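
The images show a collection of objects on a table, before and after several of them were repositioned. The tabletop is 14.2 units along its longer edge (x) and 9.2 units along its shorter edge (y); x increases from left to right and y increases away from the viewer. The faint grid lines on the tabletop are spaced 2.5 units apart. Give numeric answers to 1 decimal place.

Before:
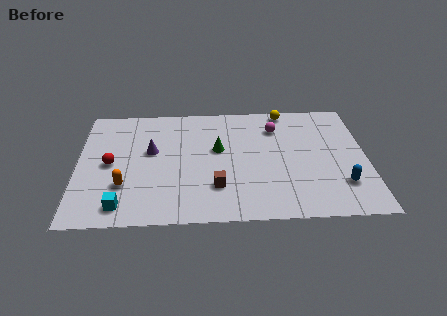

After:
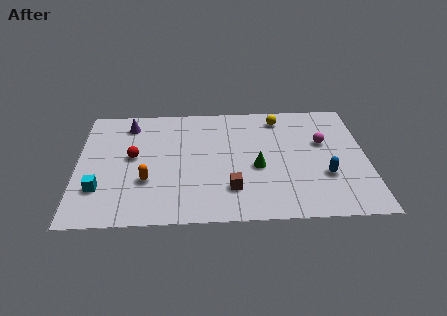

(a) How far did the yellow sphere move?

0.7

The yellow sphere was near (10.3, 8.4) before and (10.0, 7.8) after, so it travelled √(0.3² + 0.6²) ≈ 0.7 units.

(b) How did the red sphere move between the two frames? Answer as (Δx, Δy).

(1.1, 0.5)

The red sphere started near (1.6, 4.5) and ended near (2.7, 5.0).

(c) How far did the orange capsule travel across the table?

1.1

The orange capsule was near (2.3, 2.8) before and (3.4, 3.1) after, so it travelled √(1.1² + 0.3²) ≈ 1.1 units.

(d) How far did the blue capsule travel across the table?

1.1

The blue capsule moved from about (12.9, 2.4) to (12.1, 3.1), a distance of √(0.8² + 0.7²) ≈ 1.1.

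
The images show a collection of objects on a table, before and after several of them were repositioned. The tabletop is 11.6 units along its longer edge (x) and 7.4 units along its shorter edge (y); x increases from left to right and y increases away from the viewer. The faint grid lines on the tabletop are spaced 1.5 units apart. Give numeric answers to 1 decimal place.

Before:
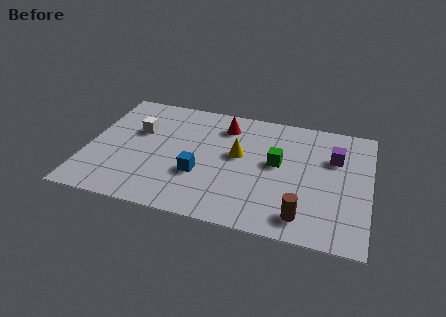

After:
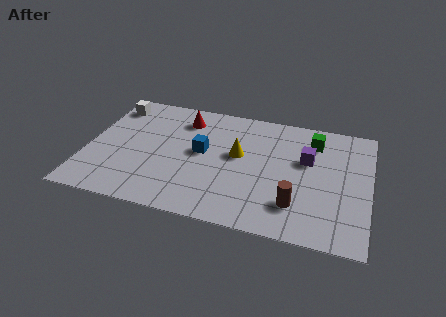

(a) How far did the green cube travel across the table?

2.2

From (7.8, 4.1) to (9.2, 5.8), the green cube covered √(1.4² + 1.7²) ≈ 2.2 units.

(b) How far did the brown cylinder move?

0.7

From (9.0, 1.2) to (8.7, 1.8), the brown cylinder covered √(0.3² + 0.6²) ≈ 0.7 units.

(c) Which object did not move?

the yellow cone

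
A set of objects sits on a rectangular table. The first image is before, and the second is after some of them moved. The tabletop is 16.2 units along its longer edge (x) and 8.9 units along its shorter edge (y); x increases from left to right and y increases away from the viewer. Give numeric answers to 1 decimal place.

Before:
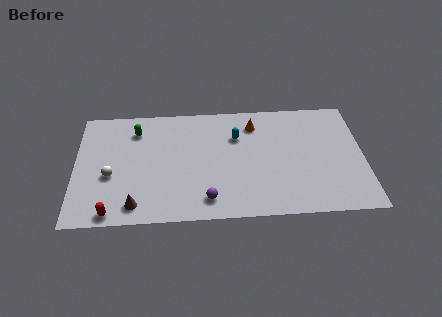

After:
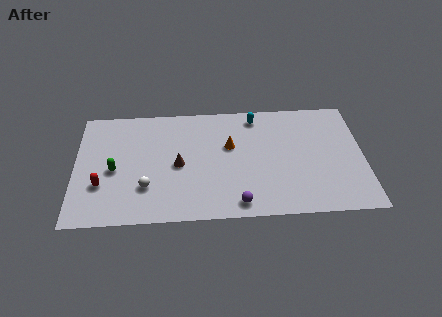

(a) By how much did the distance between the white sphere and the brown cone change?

-0.3

They were about 2.7 units apart before and 2.4 after — 0.3 units closer together.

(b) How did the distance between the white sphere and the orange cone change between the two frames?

-3.3

The distance was about 8.8 in the first image and 5.5 in the second, so they moved 3.3 units closer together.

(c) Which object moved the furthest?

the brown cone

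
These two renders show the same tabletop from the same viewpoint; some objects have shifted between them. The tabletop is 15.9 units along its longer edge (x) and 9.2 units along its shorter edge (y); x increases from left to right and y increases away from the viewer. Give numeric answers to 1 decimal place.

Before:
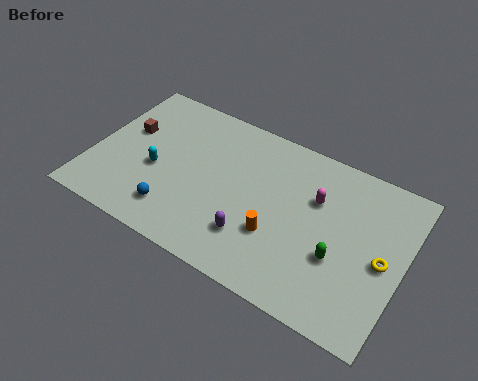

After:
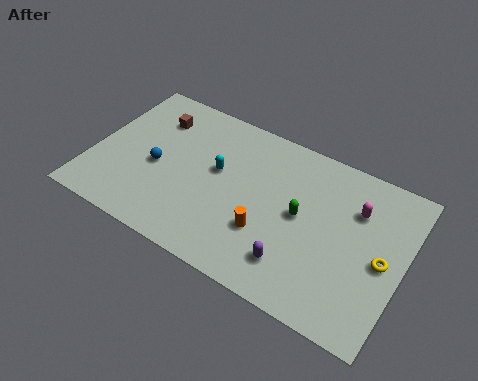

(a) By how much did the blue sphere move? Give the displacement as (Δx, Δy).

(-1.3, 2.2)

The blue sphere started near (4.6, 1.9) and ended near (3.3, 4.1).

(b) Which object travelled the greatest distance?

the cyan capsule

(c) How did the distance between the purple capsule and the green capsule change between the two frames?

-1.5

They were about 4.3 units apart before and 2.8 after — 1.5 units closer together.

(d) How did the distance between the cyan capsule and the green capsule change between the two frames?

-5.1

They were about 9.5 units apart before and 4.4 after — 5.1 units closer together.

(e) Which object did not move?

the yellow torus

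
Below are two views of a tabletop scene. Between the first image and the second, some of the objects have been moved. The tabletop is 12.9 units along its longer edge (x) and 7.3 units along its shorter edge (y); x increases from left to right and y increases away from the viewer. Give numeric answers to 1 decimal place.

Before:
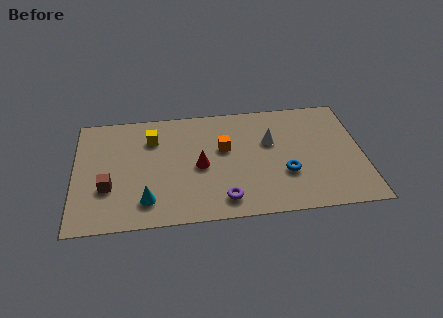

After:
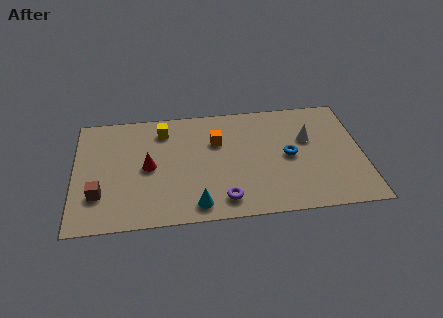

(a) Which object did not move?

the purple torus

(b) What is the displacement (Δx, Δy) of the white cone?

(1.7, 0.0)

The white cone started near (8.8, 4.6) and ended near (10.5, 4.6).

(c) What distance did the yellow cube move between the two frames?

0.7

The yellow cube moved from about (3.5, 5.4) to (4.0, 5.9), a distance of √(0.5² + 0.5²) ≈ 0.7.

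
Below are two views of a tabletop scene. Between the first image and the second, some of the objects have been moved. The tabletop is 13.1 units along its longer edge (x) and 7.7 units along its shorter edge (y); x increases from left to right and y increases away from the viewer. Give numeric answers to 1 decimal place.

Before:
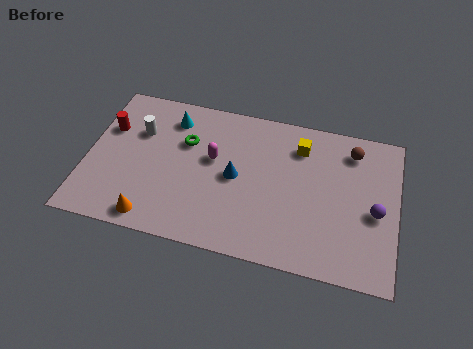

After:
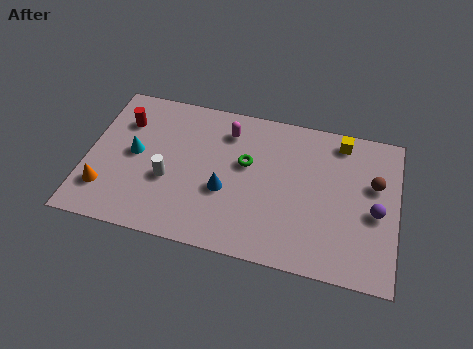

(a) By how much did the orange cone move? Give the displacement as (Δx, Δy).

(-2.1, 1.0)

The orange cone started near (3.0, 0.9) and ended near (0.9, 1.9).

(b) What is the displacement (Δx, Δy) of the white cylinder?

(1.4, -2.2)

The white cylinder was at about (2.1, 5.2) and moved to about (3.5, 3.0).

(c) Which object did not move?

the purple sphere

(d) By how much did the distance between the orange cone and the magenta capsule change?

+2.2

They were about 4.3 units apart before and 6.5 after — 2.2 units further apart.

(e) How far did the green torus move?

2.6

The green torus was near (4.1, 5.1) before and (6.7, 4.6) after, so it travelled √(2.6² + 0.5²) ≈ 2.6 units.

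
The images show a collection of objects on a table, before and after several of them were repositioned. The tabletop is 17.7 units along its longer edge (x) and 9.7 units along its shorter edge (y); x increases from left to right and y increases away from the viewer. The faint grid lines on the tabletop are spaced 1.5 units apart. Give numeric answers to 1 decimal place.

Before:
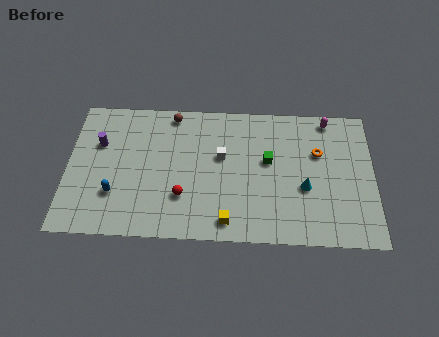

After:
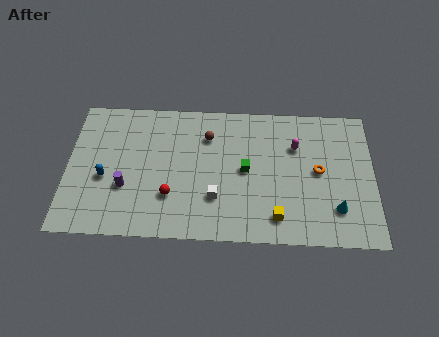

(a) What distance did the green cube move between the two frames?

1.5

From (11.6, 5.6) to (10.3, 4.9), the green cube covered √(1.3² + 0.7²) ≈ 1.5 units.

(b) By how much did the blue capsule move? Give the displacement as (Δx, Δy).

(-0.6, 1.1)

From the two frames, the blue capsule sits at roughly (2.8, 2.9) before and (2.2, 4.0) after.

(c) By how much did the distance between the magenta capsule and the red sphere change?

-2.1

They were about 10.2 units apart before and 8.1 after — 2.1 units closer together.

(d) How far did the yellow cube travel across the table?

2.8

From (9.3, 1.3) to (12.1, 1.7), the yellow cube covered √(2.8² + 0.4²) ≈ 2.8 units.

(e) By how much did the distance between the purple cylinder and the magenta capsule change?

-3.2

The distance was about 13.5 in the first image and 10.3 in the second, so they moved 3.2 units closer together.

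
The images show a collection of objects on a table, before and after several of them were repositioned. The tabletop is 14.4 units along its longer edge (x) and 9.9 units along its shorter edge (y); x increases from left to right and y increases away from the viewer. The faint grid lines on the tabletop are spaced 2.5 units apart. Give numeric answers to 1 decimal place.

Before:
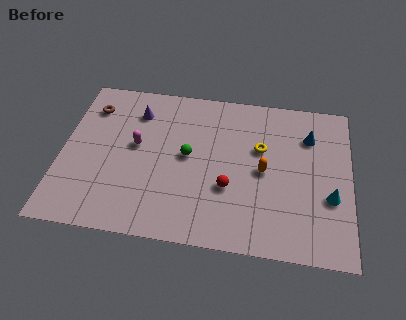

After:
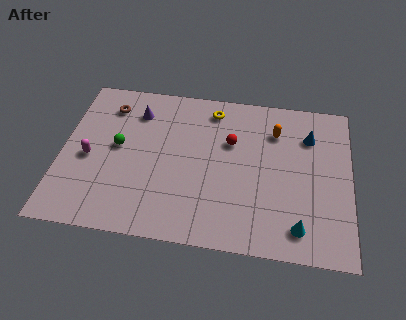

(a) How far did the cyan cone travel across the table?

2.5

From (13.4, 3.6) to (11.9, 1.6), the cyan cone covered √(1.5² + 2.0²) ≈ 2.5 units.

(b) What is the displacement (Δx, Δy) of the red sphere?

(0.0, 2.9)

From the two frames, the red sphere sits at roughly (8.4, 3.5) before and (8.4, 6.4) after.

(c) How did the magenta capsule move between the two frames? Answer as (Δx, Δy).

(-2.3, -1.1)

The magenta capsule was at about (3.7, 5.5) and moved to about (1.4, 4.4).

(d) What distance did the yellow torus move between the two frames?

3.3

The yellow torus was near (9.9, 6.2) before and (7.4, 8.4) after, so it travelled √(2.5² + 2.2²) ≈ 3.3 units.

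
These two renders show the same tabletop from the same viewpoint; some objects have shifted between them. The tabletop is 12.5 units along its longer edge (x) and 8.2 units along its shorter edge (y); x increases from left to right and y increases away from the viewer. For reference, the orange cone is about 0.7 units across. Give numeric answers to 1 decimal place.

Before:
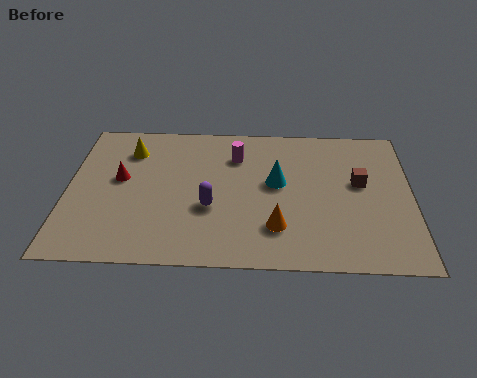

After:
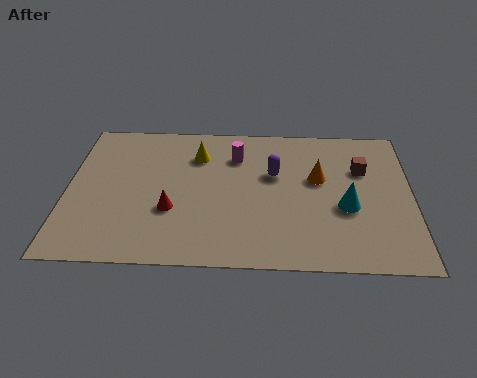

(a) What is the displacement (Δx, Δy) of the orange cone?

(1.5, 2.8)

From the two frames, the orange cone sits at roughly (7.6, 2.1) before and (9.1, 4.9) after.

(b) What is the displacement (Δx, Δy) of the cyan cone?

(2.5, -1.3)

The cyan cone started near (7.6, 4.6) and ended near (10.1, 3.3).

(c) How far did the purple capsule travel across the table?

3.0

The purple capsule moved from about (5.2, 3.1) to (7.5, 5.1), a distance of √(2.3² + 2.0²) ≈ 3.0.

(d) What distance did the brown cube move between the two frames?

0.8

The brown cube moved from about (10.6, 4.7) to (10.7, 5.5), a distance of √(0.1² + 0.8²) ≈ 0.8.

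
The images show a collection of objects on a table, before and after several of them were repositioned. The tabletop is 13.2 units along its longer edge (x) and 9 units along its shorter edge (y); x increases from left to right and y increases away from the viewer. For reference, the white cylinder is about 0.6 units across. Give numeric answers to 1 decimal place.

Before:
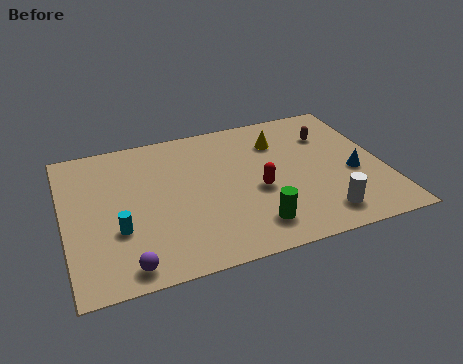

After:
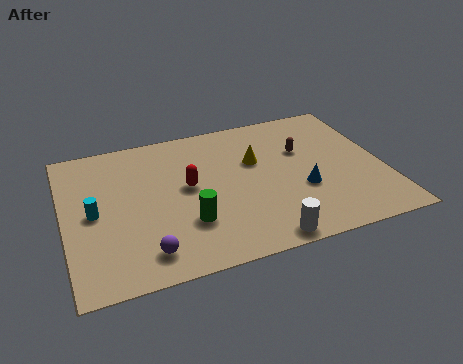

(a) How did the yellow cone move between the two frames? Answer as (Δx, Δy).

(-1.1, -1.0)

The yellow cone started near (9.1, 6.7) and ended near (8.0, 5.7).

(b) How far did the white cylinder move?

2.6

The white cylinder moved from about (10.3, 1.5) to (7.8, 0.8), a distance of √(2.5² + 0.7²) ≈ 2.6.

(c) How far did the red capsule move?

3.0

The red capsule was near (7.9, 3.8) before and (5.1, 4.9) after, so it travelled √(2.8² + 1.1²) ≈ 3.0 units.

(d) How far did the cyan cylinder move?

1.6

The cyan cylinder moved from about (2.1, 3.1) to (1.2, 4.4), a distance of √(0.9² + 1.3²) ≈ 1.6.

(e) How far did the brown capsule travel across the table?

1.4

The brown capsule moved from about (11.2, 6.5) to (10.0, 5.8), a distance of √(1.2² + 0.7²) ≈ 1.4.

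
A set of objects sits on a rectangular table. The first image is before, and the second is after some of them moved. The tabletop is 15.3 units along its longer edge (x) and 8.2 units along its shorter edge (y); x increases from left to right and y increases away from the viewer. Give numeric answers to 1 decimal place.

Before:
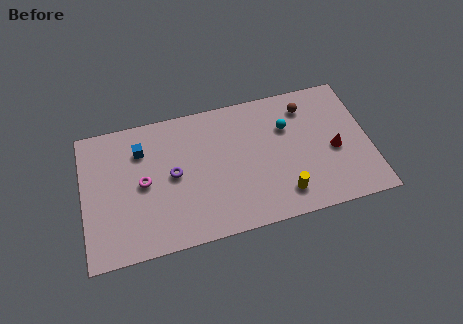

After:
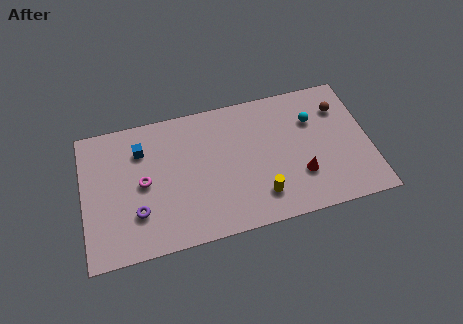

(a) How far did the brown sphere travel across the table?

1.9

From (12.1, 6.6) to (13.9, 6.1), the brown sphere covered √(1.8² + 0.5²) ≈ 1.9 units.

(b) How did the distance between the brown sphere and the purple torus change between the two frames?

+4.0

Before: roughly 7.7 units apart; after: 11.7. That's 4.0 units further apart.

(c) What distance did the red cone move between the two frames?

2.2

The red cone was near (13.4, 3.6) before and (11.5, 2.5) after, so it travelled √(1.9² + 1.1²) ≈ 2.2 units.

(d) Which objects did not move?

the blue cube and the magenta torus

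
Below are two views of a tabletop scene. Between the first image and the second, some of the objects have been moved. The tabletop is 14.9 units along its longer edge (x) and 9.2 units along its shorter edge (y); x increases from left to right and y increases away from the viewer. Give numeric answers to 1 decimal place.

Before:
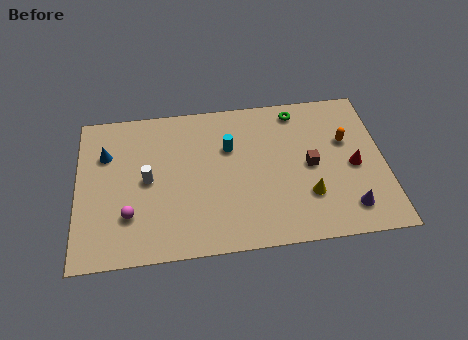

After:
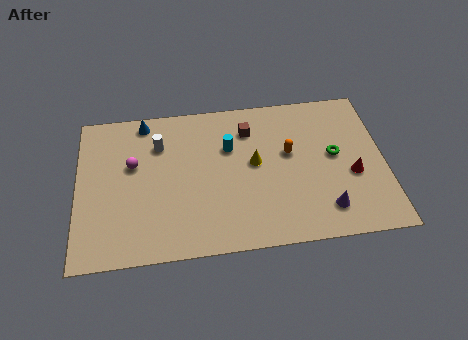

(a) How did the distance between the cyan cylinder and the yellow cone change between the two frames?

-3.4

They were about 5.0 units apart before and 1.6 after — 3.4 units closer together.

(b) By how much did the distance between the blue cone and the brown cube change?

-4.9

The distance was about 10.1 in the first image and 5.2 in the second, so they moved 4.9 units closer together.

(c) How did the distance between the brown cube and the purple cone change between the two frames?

+3.1

They were about 3.3 units apart before and 6.4 after — 3.1 units further apart.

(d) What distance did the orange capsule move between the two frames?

2.8

The orange capsule was near (13.1, 5.8) before and (10.3, 5.4) after, so it travelled √(2.8² + 0.4²) ≈ 2.8 units.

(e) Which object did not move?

the cyan cylinder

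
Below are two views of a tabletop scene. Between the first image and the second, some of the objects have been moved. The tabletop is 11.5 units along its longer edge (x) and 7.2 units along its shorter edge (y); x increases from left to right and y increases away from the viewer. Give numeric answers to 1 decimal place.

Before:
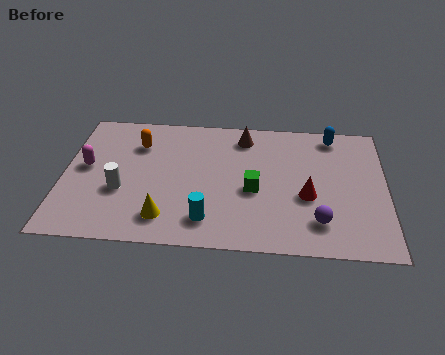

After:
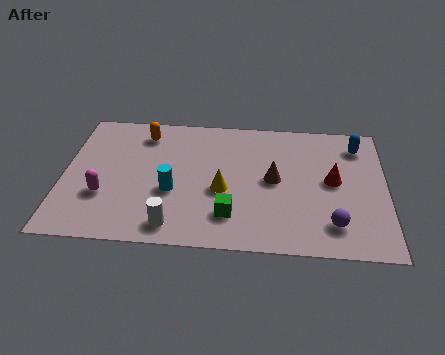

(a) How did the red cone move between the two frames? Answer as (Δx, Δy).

(0.9, 0.9)

From the two frames, the red cone sits at roughly (8.7, 2.9) before and (9.6, 3.8) after.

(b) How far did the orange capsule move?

0.6

From (2.6, 5.3) to (2.8, 5.9), the orange capsule covered √(0.2² + 0.6²) ≈ 0.6 units.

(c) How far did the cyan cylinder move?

1.9

The cyan cylinder moved from about (5.2, 1.4) to (3.9, 2.8), a distance of √(1.3² + 1.4²) ≈ 1.9.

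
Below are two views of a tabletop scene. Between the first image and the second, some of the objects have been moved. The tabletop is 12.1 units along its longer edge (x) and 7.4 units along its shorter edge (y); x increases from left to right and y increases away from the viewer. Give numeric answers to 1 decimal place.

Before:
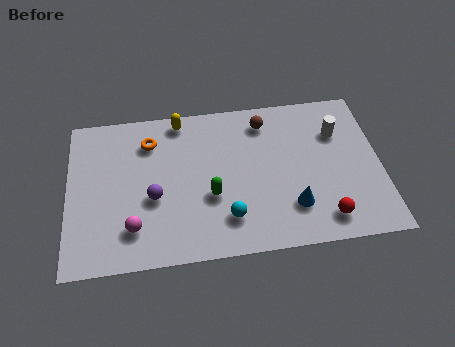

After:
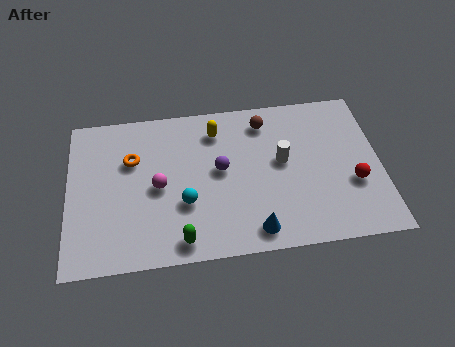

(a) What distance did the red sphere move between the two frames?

1.9

The red sphere was near (9.8, 1.2) before and (11.0, 2.7) after, so it travelled √(1.2² + 1.5²) ≈ 1.9 units.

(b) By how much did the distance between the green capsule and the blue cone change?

-0.4

Before: roughly 3.2 units apart; after: 2.8. That's 0.4 units closer together.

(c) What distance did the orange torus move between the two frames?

1.1

From (3.2, 5.7) to (2.5, 4.9), the orange torus covered √(0.7² + 0.8²) ≈ 1.1 units.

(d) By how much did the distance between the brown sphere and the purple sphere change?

-2.6

They were about 5.4 units apart before and 2.8 after — 2.6 units closer together.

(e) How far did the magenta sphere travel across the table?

2.1

The magenta sphere moved from about (2.5, 1.7) to (3.5, 3.5), a distance of √(1.0² + 1.8²) ≈ 2.1.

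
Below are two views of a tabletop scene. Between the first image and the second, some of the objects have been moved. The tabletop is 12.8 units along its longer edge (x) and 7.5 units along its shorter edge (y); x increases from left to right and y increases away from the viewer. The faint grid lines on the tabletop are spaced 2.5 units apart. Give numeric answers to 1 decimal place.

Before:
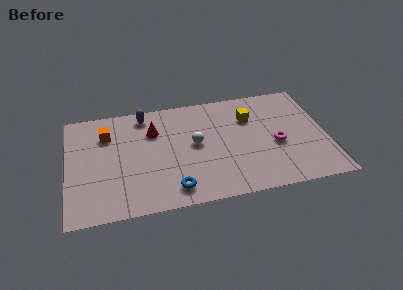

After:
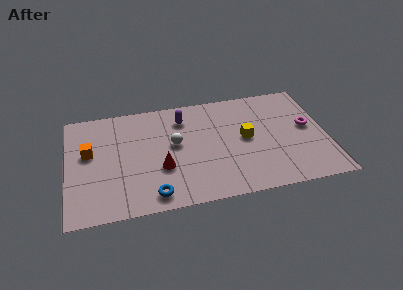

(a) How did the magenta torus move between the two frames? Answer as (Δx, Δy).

(1.6, 0.9)

The magenta torus was at about (10.3, 3.2) and moved to about (11.9, 4.1).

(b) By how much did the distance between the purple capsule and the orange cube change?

+2.8

The distance was about 2.1 in the first image and 4.9 in the second, so they moved 2.8 units further apart.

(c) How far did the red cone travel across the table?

2.6

The red cone moved from about (4.3, 5.3) to (4.6, 2.7), a distance of √(0.3² + 2.6²) ≈ 2.6.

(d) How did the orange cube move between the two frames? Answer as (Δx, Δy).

(-0.9, -1.1)

The orange cube was at about (2.0, 5.5) and moved to about (1.1, 4.4).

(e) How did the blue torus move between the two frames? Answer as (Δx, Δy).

(-1.0, -0.2)

The blue torus started near (5.1, 1.2) and ended near (4.1, 1.0).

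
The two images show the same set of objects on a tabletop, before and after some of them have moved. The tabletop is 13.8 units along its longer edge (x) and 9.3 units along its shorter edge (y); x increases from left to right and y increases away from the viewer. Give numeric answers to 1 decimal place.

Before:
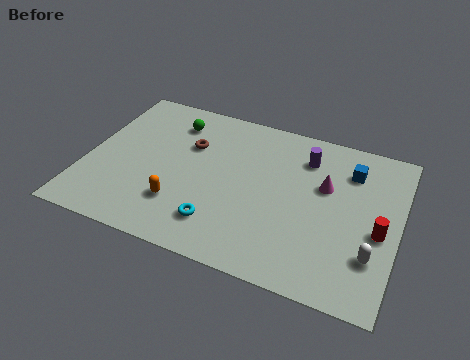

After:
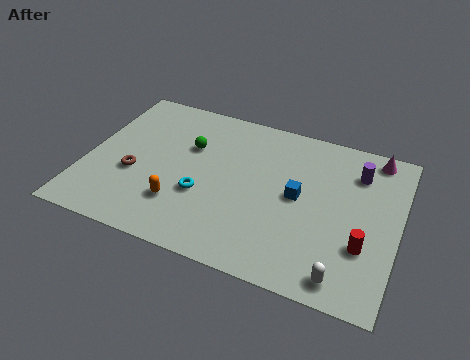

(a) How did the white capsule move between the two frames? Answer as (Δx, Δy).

(-1.1, -1.5)

The white capsule started near (12.8, 2.6) and ended near (11.7, 1.1).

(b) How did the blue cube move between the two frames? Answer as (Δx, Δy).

(-2.1, -2.3)

The blue cube started near (11.5, 7.1) and ended near (9.4, 4.8).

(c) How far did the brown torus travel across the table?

3.4

The brown torus was near (4.4, 6.2) before and (2.2, 3.6) after, so it travelled √(2.2² + 2.6²) ≈ 3.4 units.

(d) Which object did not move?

the orange capsule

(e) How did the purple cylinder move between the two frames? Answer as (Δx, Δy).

(2.3, -0.1)

The purple cylinder was at about (9.5, 7.2) and moved to about (11.8, 7.1).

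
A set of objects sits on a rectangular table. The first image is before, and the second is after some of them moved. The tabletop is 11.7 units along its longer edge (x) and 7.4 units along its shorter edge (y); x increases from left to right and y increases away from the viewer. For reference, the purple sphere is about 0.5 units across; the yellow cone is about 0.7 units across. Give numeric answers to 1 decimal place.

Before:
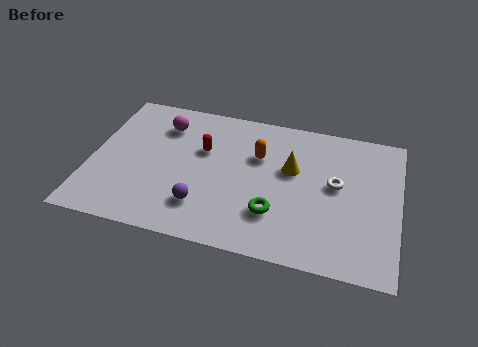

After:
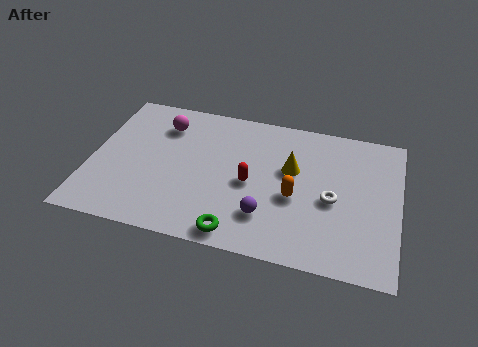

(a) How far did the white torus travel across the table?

0.8

From (9.3, 4.1) to (9.2, 3.3), the white torus covered √(0.1² + 0.8²) ≈ 0.8 units.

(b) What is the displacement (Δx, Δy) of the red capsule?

(1.9, -1.3)

The red capsule was at about (4.2, 4.7) and moved to about (6.1, 3.4).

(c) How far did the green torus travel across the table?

1.8

From (7.1, 2.1) to (5.8, 0.8), the green torus covered √(1.3² + 1.3²) ≈ 1.8 units.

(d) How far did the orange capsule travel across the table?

2.3

From (6.3, 4.9) to (7.8, 3.1), the orange capsule covered √(1.5² + 1.8²) ≈ 2.3 units.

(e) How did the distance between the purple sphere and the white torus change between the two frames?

-2.6

They were about 5.4 units apart before and 2.8 after — 2.6 units closer together.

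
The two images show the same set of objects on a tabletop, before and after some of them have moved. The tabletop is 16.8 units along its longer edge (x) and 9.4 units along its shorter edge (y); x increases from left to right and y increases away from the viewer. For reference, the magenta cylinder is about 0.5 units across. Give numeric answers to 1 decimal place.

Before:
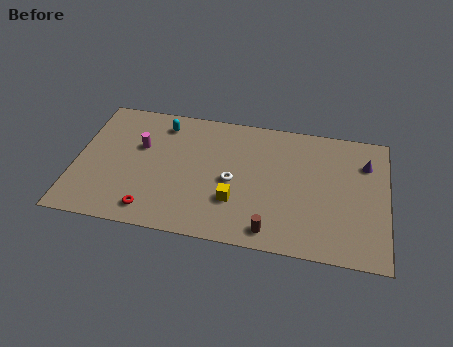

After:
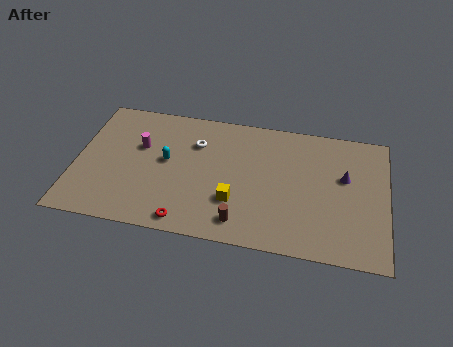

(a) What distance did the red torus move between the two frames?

1.9

The red torus was near (4.3, 1.4) before and (6.2, 1.0) after, so it travelled √(1.9² + 0.4²) ≈ 1.9 units.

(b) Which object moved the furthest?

the white torus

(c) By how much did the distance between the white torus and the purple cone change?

+0.6

The distance was about 7.6 in the first image and 8.2 in the second, so they moved 0.6 units further apart.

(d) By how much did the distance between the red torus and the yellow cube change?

-1.5

They were about 4.6 units apart before and 3.1 after — 1.5 units closer together.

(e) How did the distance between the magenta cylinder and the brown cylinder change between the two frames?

-1.5

Before: roughly 8.7 units apart; after: 7.2. That's 1.5 units closer together.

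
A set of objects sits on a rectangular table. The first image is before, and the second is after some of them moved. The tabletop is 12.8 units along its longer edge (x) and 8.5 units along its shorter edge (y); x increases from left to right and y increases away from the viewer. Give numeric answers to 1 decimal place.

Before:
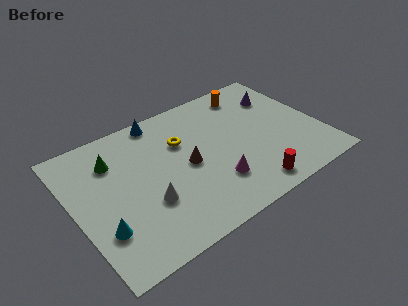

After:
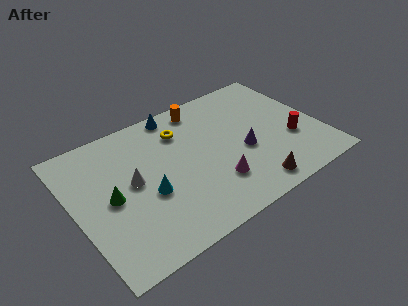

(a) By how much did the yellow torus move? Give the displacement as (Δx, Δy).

(0.1, 0.7)

The yellow torus started near (5.8, 5.7) and ended near (5.9, 6.4).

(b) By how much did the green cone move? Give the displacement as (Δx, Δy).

(-0.5, -2.2)

The green cone was at about (2.3, 6.3) and moved to about (1.8, 4.1).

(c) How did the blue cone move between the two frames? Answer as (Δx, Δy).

(0.9, 0.0)

The blue cone was at about (5.0, 7.7) and moved to about (5.9, 7.7).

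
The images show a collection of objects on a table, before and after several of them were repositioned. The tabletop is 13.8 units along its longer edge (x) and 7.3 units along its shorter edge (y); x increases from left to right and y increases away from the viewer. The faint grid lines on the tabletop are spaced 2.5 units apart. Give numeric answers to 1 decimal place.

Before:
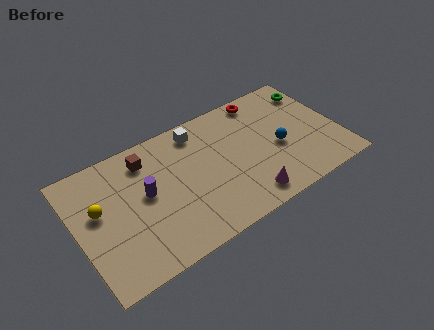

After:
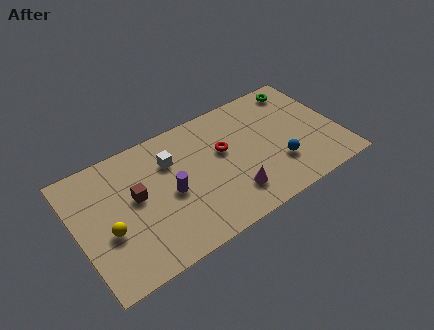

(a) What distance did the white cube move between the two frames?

1.9

The white cube moved from about (6.7, 6.2) to (5.1, 5.2), a distance of √(1.6² + 1.0²) ≈ 1.9.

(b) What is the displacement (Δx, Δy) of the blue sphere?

(-0.2, -1.0)

The blue sphere started near (10.6, 3.2) and ended near (10.4, 2.2).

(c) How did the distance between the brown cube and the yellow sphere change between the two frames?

-1.1

They were about 3.1 units apart before and 2.0 after — 1.1 units closer together.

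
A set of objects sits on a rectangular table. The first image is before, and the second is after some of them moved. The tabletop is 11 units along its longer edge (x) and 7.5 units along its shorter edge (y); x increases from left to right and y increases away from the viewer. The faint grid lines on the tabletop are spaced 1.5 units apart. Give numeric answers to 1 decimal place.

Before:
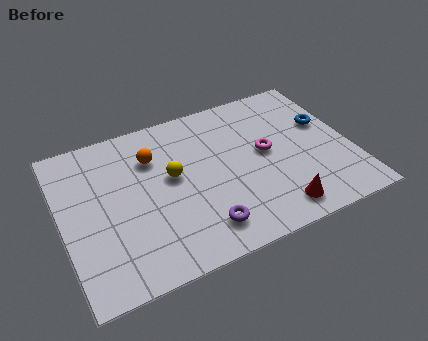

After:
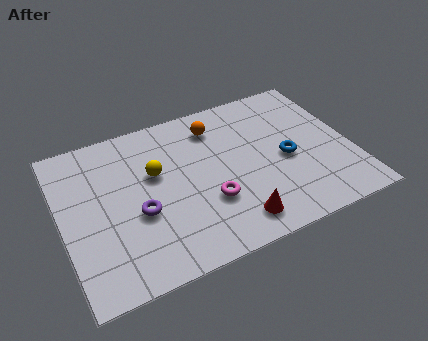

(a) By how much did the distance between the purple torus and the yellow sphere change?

-1.1

Before: roughly 2.9 units apart; after: 1.8. That's 1.1 units closer together.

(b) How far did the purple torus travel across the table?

2.7

The purple torus was near (5.0, 1.4) before and (2.8, 3.0) after, so it travelled √(2.2² + 1.6²) ≈ 2.7 units.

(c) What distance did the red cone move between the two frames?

1.6

From (7.8, 1.1) to (6.2, 1.2), the red cone covered √(1.6² + 0.1²) ≈ 1.6 units.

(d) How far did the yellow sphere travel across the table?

0.7

The yellow sphere moved from about (4.2, 4.2) to (3.6, 4.6), a distance of √(0.6² + 0.4²) ≈ 0.7.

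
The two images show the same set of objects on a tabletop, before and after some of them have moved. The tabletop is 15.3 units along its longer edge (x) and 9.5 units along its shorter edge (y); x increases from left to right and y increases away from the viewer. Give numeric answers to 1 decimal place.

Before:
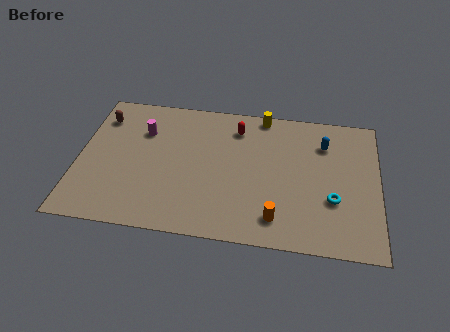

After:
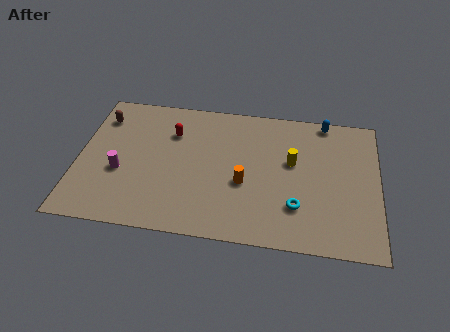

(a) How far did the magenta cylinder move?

3.2

From (3.2, 6.7) to (2.2, 3.7), the magenta cylinder covered √(1.0² + 3.0²) ≈ 3.2 units.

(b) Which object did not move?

the brown capsule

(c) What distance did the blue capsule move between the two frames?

1.6

The blue capsule was near (12.5, 7.1) before and (12.5, 8.7) after, so it travelled √(0.0² + 1.6²) ≈ 1.6 units.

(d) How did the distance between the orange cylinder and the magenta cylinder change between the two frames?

-2.3

Before: roughly 8.6 units apart; after: 6.3. That's 2.3 units closer together.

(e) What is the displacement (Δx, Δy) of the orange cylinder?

(-1.7, 2.1)

The orange cylinder started near (10.2, 1.7) and ended near (8.5, 3.8).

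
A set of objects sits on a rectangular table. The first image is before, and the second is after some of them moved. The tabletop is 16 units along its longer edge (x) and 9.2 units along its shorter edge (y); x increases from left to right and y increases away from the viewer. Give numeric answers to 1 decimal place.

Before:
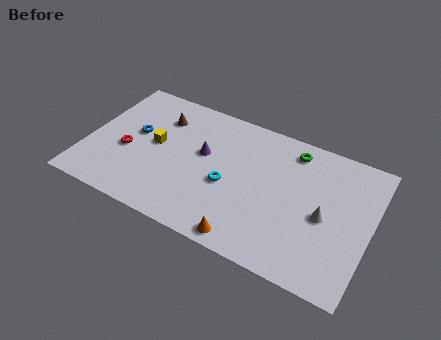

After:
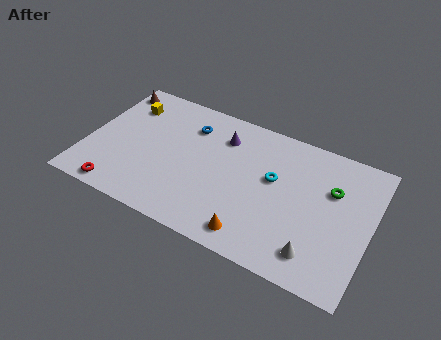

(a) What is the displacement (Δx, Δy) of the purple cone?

(0.9, 1.6)

The purple cone started near (6.5, 5.4) and ended near (7.4, 7.0).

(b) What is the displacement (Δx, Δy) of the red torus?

(0.0, -2.9)

The red torus started near (2.3, 3.8) and ended near (2.3, 0.9).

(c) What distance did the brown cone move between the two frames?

3.2

The brown cone moved from about (3.8, 6.9) to (0.8, 7.9), a distance of √(3.0² + 1.0²) ≈ 3.2.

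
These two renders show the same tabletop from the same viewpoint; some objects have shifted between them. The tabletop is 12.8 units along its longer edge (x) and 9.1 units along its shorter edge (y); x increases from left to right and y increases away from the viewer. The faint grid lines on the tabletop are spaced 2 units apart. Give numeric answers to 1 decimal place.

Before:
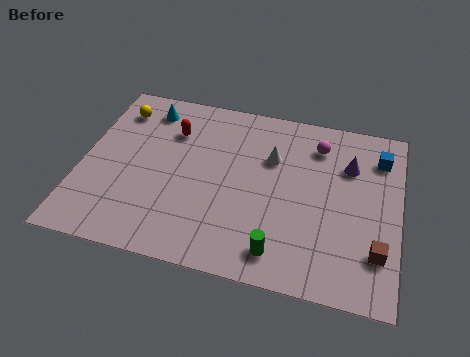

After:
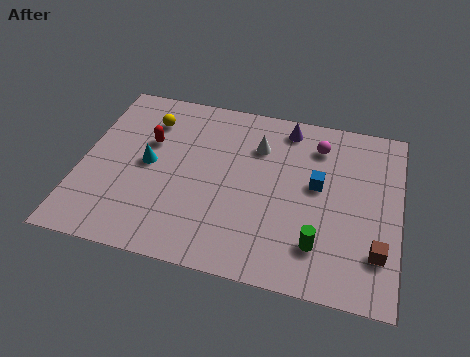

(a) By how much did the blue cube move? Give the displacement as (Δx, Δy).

(-2.4, -2.0)

The blue cube was at about (11.9, 7.1) and moved to about (9.5, 5.1).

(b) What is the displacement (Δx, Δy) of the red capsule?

(-0.9, -0.8)

The red capsule was at about (3.5, 6.6) and moved to about (2.6, 5.8).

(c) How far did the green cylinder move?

1.7

The green cylinder was near (8.2, 1.4) before and (9.7, 2.1) after, so it travelled √(1.5² + 0.7²) ≈ 1.7 units.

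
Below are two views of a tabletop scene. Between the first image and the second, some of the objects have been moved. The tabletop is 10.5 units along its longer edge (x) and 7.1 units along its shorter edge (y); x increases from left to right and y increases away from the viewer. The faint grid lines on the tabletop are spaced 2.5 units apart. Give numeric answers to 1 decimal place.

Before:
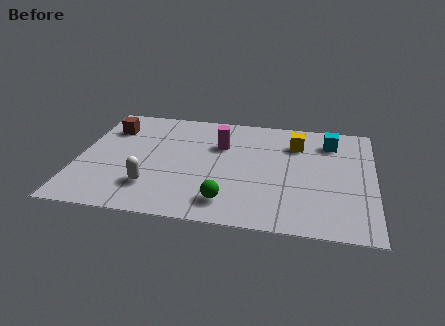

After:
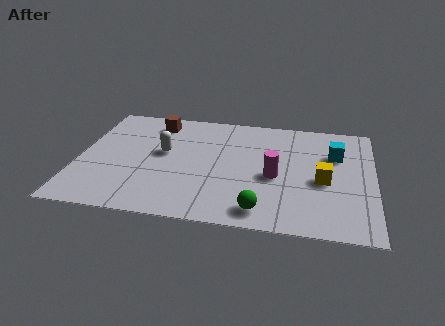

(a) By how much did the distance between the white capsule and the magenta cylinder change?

+0.3

The distance was about 3.8 in the first image and 4.1 in the second, so they moved 0.3 units further apart.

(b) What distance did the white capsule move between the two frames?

2.2

From (2.7, 1.8) to (3.0, 4.0), the white capsule covered √(0.3² + 2.2²) ≈ 2.2 units.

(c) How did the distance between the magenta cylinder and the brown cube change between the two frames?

+1.2

The distance was about 4.0 in the first image and 5.2 in the second, so they moved 1.2 units further apart.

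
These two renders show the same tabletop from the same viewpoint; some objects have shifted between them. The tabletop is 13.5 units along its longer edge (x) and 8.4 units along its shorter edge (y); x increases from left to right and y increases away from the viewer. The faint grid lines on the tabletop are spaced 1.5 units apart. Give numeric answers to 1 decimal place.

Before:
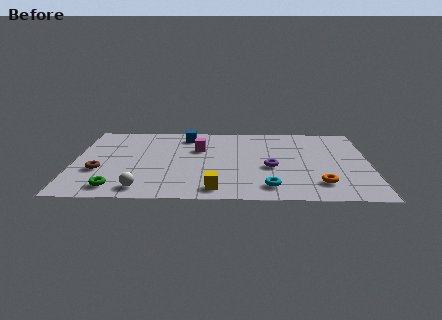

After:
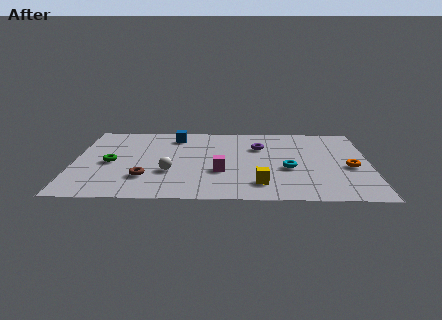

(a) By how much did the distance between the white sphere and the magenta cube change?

-2.8

They were about 5.1 units apart before and 2.3 after — 2.8 units closer together.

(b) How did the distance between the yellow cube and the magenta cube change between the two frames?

-2.3

Before: roughly 4.5 units apart; after: 2.2. That's 2.3 units closer together.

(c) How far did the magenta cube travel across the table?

2.7

From (5.7, 5.5) to (6.7, 3.0), the magenta cube covered √(1.0² + 2.5²) ≈ 2.7 units.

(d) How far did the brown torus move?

2.2

The brown torus was near (1.2, 3.0) before and (3.3, 2.3) after, so it travelled √(2.1² + 0.7²) ≈ 2.2 units.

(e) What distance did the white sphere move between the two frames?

2.2

The white sphere was near (3.2, 1.1) before and (4.4, 2.9) after, so it travelled √(1.2² + 1.8²) ≈ 2.2 units.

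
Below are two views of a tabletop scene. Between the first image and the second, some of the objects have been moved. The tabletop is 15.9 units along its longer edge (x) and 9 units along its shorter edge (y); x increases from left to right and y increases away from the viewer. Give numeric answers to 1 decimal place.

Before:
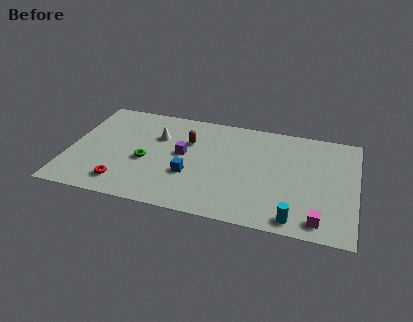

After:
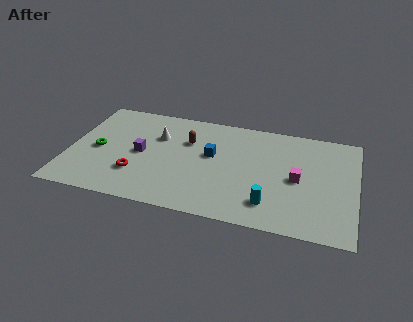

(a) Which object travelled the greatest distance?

the magenta cube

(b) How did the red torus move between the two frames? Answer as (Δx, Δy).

(0.7, 1.0)

The red torus started near (3.2, 1.6) and ended near (3.9, 2.6).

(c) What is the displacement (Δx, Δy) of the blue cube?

(1.1, 2.0)

From the two frames, the blue cube sits at roughly (6.8, 3.2) before and (7.9, 5.2) after.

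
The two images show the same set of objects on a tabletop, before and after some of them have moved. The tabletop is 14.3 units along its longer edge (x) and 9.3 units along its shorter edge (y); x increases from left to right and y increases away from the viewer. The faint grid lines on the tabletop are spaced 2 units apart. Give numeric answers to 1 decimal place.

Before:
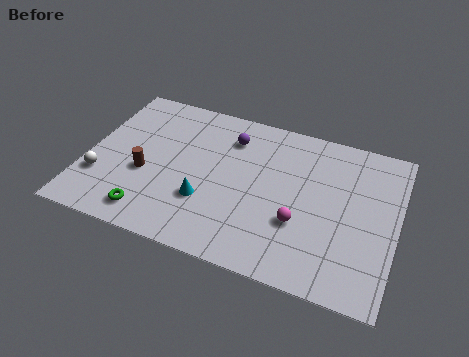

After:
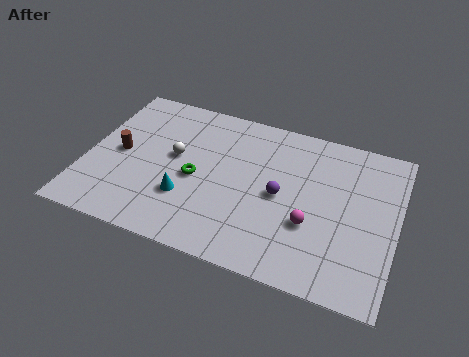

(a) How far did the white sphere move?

4.0

The white sphere was near (0.8, 2.8) before and (4.0, 5.2) after, so it travelled √(3.2² + 2.4²) ≈ 4.0 units.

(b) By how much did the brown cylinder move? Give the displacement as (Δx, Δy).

(-1.3, 0.9)

The brown cylinder was at about (2.8, 3.7) and moved to about (1.5, 4.6).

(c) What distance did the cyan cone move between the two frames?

0.9

The cyan cone moved from about (5.7, 3.0) to (4.8, 2.9), a distance of √(0.9² + 0.1²) ≈ 0.9.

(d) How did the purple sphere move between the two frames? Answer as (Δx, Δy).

(2.6, -2.7)

The purple sphere was at about (6.4, 7.2) and moved to about (9.0, 4.5).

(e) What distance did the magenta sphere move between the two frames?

0.5

The magenta sphere was near (10.0, 3.2) before and (10.5, 3.3) after, so it travelled √(0.5² + 0.1²) ≈ 0.5 units.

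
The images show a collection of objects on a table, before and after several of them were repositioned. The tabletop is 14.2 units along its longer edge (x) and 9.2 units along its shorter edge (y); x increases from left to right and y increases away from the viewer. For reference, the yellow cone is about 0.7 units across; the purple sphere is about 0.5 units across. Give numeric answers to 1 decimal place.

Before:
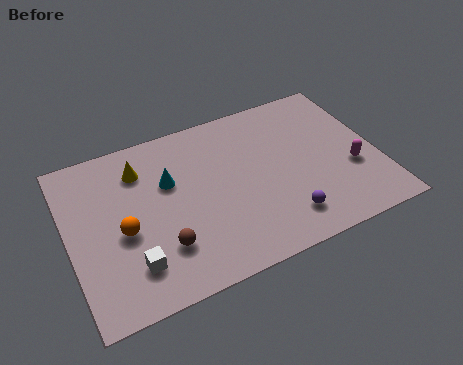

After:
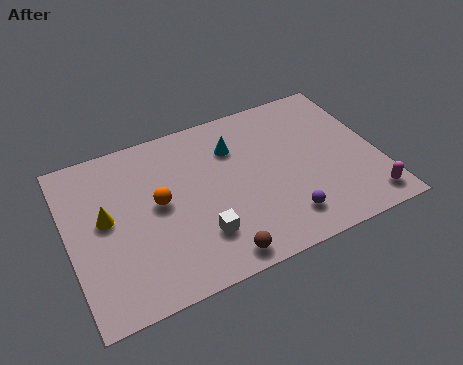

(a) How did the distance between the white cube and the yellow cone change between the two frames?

-0.3

The distance was about 5.1 in the first image and 4.8 in the second, so they moved 0.3 units closer together.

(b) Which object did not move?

the purple sphere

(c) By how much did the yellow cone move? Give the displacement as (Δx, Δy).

(-1.8, -2.1)

From the two frames, the yellow cone sits at roughly (3.5, 7.1) before and (1.7, 5.0) after.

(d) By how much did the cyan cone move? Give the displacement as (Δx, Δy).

(3.1, 0.8)

The cyan cone started near (4.7, 5.9) and ended near (7.8, 6.7).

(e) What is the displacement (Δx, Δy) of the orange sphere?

(1.7, 0.9)

The orange sphere started near (2.4, 4.0) and ended near (4.1, 4.9).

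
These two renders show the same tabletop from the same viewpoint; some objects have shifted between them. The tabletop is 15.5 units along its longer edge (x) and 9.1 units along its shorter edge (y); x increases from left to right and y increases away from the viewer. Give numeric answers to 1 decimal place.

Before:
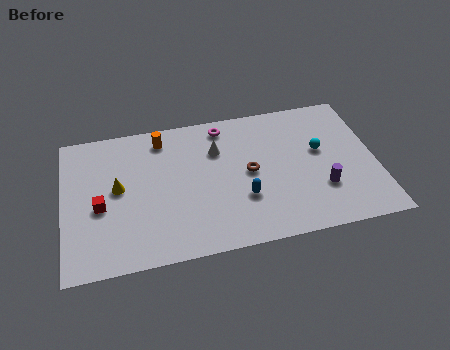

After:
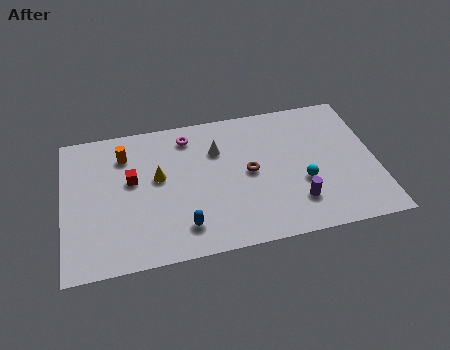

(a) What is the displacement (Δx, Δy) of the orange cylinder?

(-1.9, -0.7)

From the two frames, the orange cylinder sits at roughly (5.0, 7.7) before and (3.1, 7.0) after.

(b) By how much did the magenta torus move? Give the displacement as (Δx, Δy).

(-1.8, -0.3)

The magenta torus started near (8.1, 7.9) and ended near (6.3, 7.6).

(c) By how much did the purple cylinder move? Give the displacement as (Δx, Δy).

(-1.3, -0.6)

From the two frames, the purple cylinder sits at roughly (12.7, 2.8) before and (11.4, 2.2) after.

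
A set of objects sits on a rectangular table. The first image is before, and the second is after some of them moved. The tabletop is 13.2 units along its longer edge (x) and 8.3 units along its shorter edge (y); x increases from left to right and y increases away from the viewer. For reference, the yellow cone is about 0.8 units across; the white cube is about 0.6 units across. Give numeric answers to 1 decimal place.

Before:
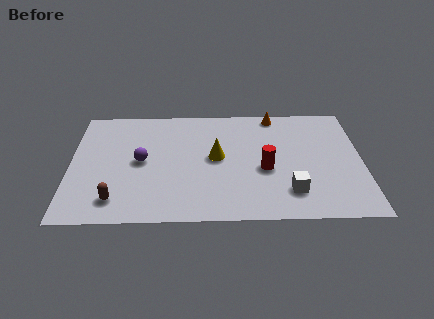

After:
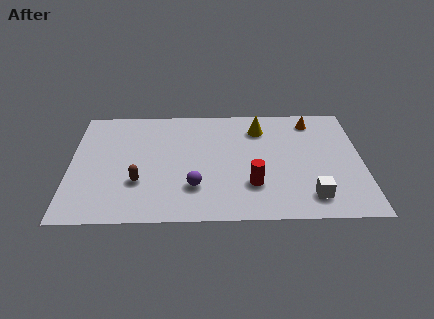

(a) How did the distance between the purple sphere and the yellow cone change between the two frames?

+1.8

Before: roughly 3.4 units apart; after: 5.2. That's 1.8 units further apart.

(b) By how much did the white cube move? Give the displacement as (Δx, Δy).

(0.9, -0.4)

From the two frames, the white cube sits at roughly (9.9, 1.9) before and (10.8, 1.5) after.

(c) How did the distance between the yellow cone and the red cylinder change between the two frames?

+1.7

They were about 2.4 units apart before and 4.1 after — 1.7 units further apart.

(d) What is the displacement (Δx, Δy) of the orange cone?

(1.7, -0.5)

The orange cone started near (9.3, 7.5) and ended near (11.0, 7.0).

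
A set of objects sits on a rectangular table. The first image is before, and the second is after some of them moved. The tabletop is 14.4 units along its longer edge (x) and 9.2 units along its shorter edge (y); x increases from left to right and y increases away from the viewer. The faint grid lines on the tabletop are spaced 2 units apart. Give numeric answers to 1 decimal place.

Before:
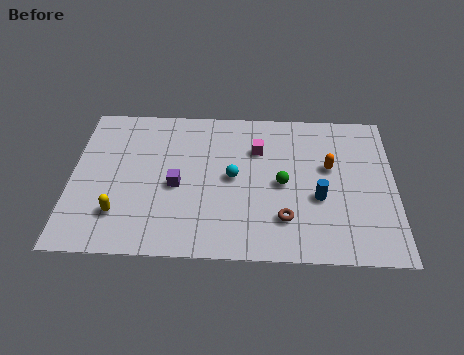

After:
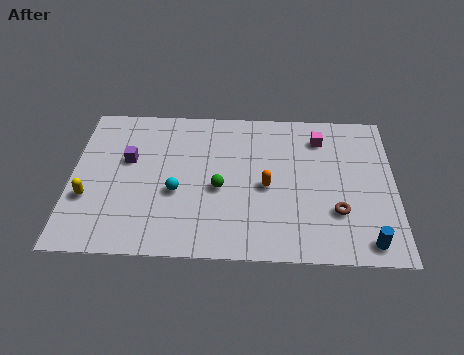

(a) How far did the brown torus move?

2.4

The brown torus was near (9.5, 2.3) before and (11.8, 2.8) after, so it travelled √(2.3² + 0.5²) ≈ 2.4 units.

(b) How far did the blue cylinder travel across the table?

3.3

The blue cylinder was near (11.0, 3.6) before and (13.1, 1.1) after, so it travelled √(2.1² + 2.5²) ≈ 3.3 units.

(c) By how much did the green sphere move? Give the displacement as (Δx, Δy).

(-2.8, -0.4)

The green sphere was at about (9.4, 4.4) and moved to about (6.6, 4.0).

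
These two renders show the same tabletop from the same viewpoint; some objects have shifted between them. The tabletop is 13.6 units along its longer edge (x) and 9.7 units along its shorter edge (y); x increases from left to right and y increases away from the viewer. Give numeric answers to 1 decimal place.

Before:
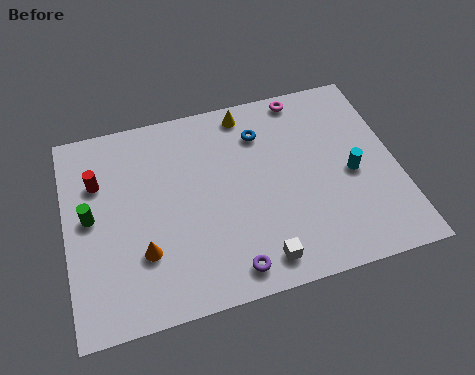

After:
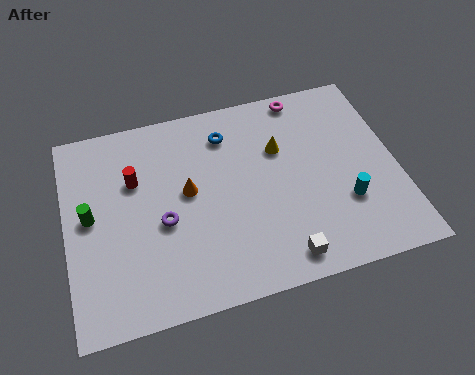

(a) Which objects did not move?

the green cylinder and the magenta torus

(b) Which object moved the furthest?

the purple torus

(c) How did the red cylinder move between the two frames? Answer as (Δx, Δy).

(1.5, -0.3)

The red cylinder started near (1.4, 6.7) and ended near (2.9, 6.4).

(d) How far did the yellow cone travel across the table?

2.5

The yellow cone moved from about (7.7, 8.6) to (8.9, 6.4), a distance of √(1.2² + 2.2²) ≈ 2.5.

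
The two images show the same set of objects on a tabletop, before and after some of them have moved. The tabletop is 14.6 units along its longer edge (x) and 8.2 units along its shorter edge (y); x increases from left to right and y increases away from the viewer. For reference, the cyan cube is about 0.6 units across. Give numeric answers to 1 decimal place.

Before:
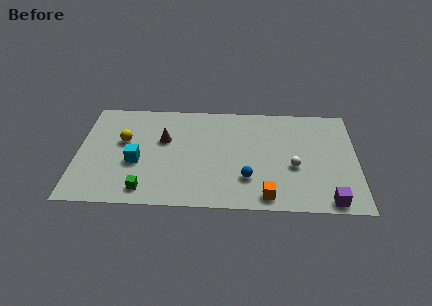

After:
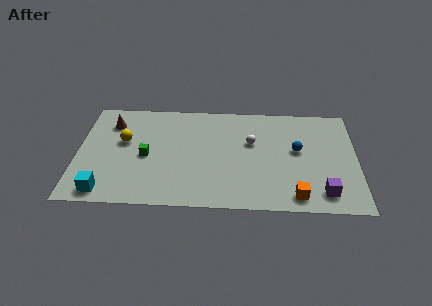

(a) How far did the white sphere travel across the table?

2.8

The white sphere moved from about (11.3, 3.3) to (9.1, 5.1), a distance of √(2.2² + 1.8²) ≈ 2.8.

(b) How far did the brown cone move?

3.0

From (4.5, 5.1) to (1.7, 6.3), the brown cone covered √(2.8² + 1.2²) ≈ 3.0 units.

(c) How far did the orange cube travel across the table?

1.5

The orange cube moved from about (9.9, 1.0) to (11.4, 1.1), a distance of √(1.5² + 0.1²) ≈ 1.5.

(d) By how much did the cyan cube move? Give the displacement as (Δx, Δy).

(-1.6, -2.3)

The cyan cube was at about (3.1, 3.3) and moved to about (1.5, 1.0).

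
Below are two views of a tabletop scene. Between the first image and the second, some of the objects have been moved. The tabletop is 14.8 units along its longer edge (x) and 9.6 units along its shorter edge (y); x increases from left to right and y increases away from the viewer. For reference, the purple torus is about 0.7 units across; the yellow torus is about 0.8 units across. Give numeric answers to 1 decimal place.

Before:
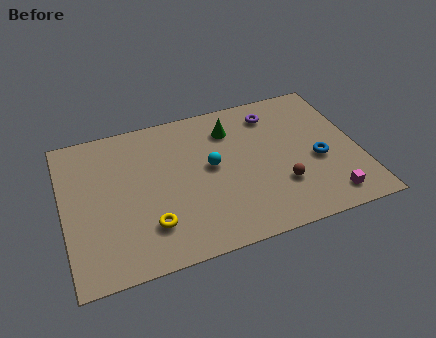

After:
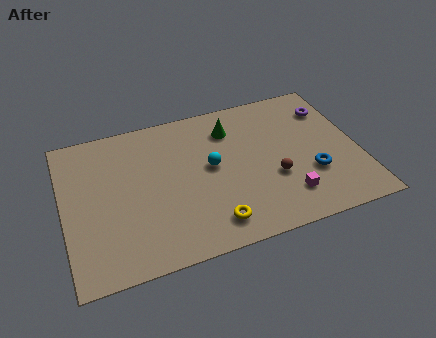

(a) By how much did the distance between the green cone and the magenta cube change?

-1.6

The distance was about 7.4 in the first image and 5.8 in the second, so they moved 1.6 units closer together.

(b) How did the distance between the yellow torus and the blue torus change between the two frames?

-3.3

Before: roughly 8.7 units apart; after: 5.4. That's 3.3 units closer together.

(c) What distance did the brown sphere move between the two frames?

0.7

The brown sphere moved from about (10.7, 2.9) to (10.4, 3.5), a distance of √(0.3² + 0.6²) ≈ 0.7.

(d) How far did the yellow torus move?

3.1

The yellow torus moved from about (4.1, 2.4) to (7.1, 1.6), a distance of √(3.0² + 0.8²) ≈ 3.1.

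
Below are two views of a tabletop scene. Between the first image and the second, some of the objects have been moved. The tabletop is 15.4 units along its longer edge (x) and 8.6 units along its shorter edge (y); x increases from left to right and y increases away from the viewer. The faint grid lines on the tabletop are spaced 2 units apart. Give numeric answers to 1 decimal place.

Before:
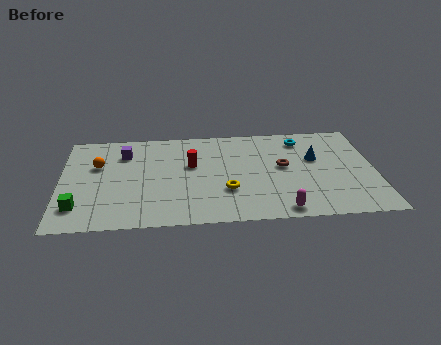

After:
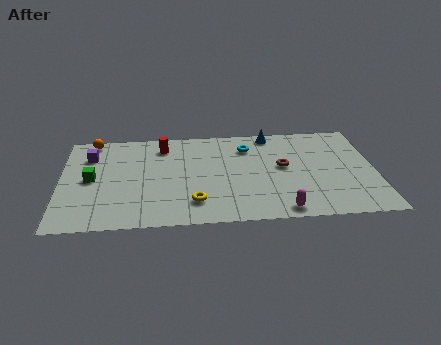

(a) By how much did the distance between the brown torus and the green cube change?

-1.0

They were about 10.4 units apart before and 9.4 after — 1.0 units closer together.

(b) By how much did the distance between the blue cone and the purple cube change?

-0.4

The distance was about 9.5 in the first image and 9.1 in the second, so they moved 0.4 units closer together.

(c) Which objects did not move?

the brown torus and the magenta capsule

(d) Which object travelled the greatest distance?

the blue cone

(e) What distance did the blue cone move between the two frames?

3.2

The blue cone was near (12.5, 5.3) before and (10.4, 7.7) after, so it travelled √(2.1² + 2.4²) ≈ 3.2 units.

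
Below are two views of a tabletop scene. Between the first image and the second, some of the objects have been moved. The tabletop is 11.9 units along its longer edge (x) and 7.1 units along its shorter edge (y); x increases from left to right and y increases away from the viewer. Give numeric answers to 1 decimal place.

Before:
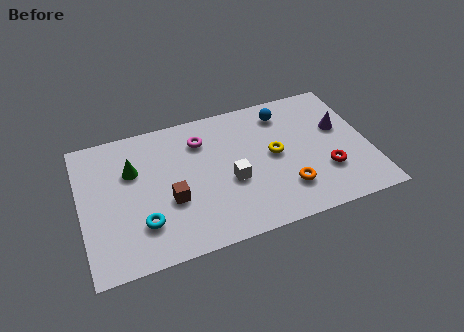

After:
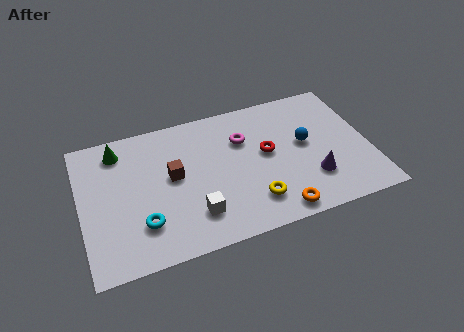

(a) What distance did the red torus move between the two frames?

2.9

From (10.0, 2.2) to (7.7, 3.9), the red torus covered √(2.3² + 1.7²) ≈ 2.9 units.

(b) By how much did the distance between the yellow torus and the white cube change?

+0.3

The distance was about 2.1 in the first image and 2.4 in the second, so they moved 0.3 units further apart.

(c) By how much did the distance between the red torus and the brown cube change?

-2.5

They were about 6.4 units apart before and 3.9 after — 2.5 units closer together.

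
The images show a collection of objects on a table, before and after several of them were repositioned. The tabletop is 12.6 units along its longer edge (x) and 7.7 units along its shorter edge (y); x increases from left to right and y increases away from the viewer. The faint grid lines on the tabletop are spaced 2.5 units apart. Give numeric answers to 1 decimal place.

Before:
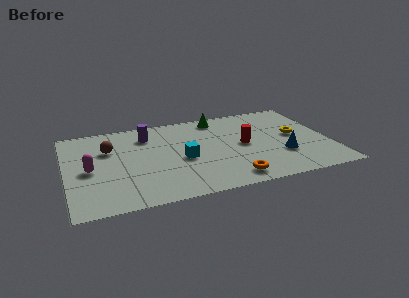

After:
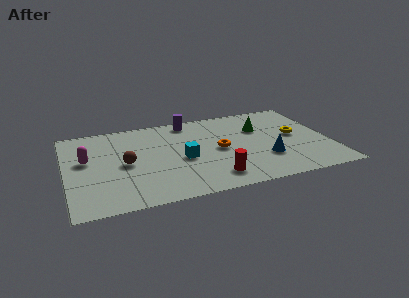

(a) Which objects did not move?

the cyan cube and the yellow torus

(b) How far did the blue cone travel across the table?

0.8

From (10.2, 2.5) to (9.4, 2.4), the blue cone covered √(0.8² + 0.1²) ≈ 0.8 units.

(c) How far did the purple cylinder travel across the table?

2.2

The purple cylinder was near (4.0, 6.0) before and (6.1, 6.8) after, so it travelled √(2.1² + 0.8²) ≈ 2.2 units.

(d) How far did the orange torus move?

2.7

From (7.6, 1.1) to (7.3, 3.8), the orange torus covered √(0.3² + 2.7²) ≈ 2.7 units.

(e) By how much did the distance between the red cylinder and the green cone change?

+1.6

They were about 3.0 units apart before and 4.6 after — 1.6 units further apart.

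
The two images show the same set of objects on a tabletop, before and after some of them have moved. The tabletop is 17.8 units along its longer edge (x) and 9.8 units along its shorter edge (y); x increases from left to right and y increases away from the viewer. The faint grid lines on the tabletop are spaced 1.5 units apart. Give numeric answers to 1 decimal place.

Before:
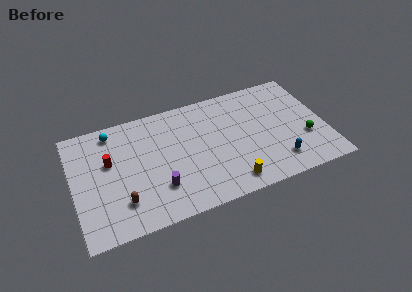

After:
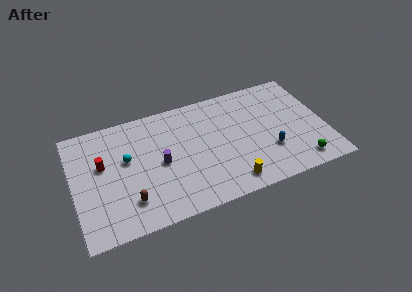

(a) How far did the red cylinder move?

0.5

The red cylinder moved from about (2.6, 6.0) to (2.1, 5.9), a distance of √(0.5² + 0.1²) ≈ 0.5.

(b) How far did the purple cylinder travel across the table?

2.0

The purple cylinder moved from about (5.8, 2.7) to (6.1, 4.7), a distance of √(0.3² + 2.0²) ≈ 2.0.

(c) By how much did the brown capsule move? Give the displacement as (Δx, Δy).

(0.5, -0.1)

The brown capsule started near (3.2, 2.4) and ended near (3.7, 2.3).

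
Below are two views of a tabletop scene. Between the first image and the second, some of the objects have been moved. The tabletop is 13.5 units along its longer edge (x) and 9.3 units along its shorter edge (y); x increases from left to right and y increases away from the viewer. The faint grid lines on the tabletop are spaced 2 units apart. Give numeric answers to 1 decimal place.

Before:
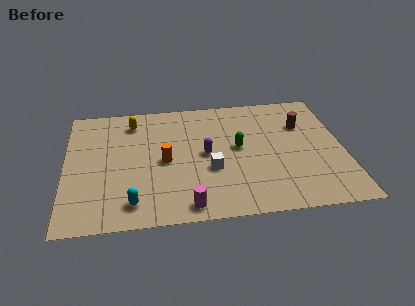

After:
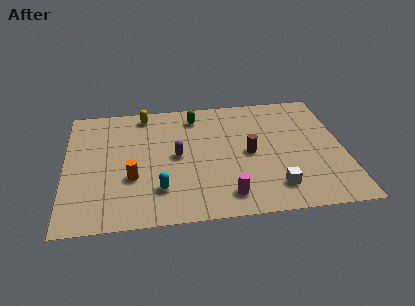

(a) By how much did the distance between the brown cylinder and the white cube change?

-2.5

They were about 5.4 units apart before and 2.9 after — 2.5 units closer together.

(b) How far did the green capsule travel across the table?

3.4

The green capsule was near (8.4, 5.0) before and (6.4, 7.7) after, so it travelled √(2.0² + 2.7²) ≈ 3.4 units.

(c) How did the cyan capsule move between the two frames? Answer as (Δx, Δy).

(1.3, 0.8)

From the two frames, the cyan capsule sits at roughly (3.2, 1.5) before and (4.5, 2.3) after.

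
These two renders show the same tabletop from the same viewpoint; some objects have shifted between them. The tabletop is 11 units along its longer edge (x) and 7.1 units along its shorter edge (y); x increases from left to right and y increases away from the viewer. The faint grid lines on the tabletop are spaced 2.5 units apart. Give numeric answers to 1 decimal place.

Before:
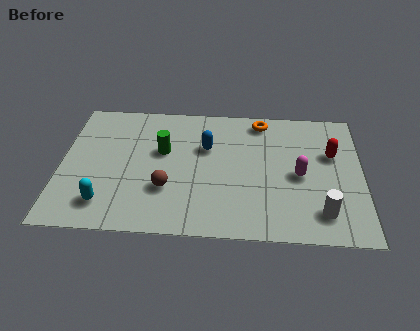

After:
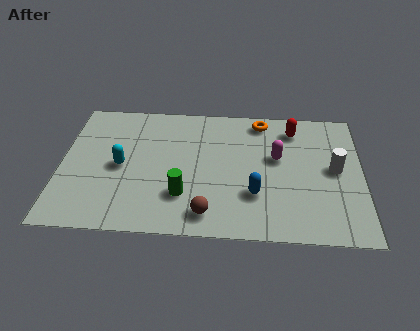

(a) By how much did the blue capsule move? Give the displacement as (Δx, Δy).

(1.8, -2.4)

From the two frames, the blue capsule sits at roughly (5.3, 4.6) before and (7.1, 2.2) after.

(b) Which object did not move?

the orange torus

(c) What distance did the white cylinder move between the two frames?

2.4

The white cylinder moved from about (9.5, 1.4) to (10.0, 3.7), a distance of √(0.5² + 2.3²) ≈ 2.4.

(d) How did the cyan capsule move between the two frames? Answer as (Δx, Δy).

(0.5, 2.0)

The cyan capsule was at about (1.7, 1.4) and moved to about (2.2, 3.4).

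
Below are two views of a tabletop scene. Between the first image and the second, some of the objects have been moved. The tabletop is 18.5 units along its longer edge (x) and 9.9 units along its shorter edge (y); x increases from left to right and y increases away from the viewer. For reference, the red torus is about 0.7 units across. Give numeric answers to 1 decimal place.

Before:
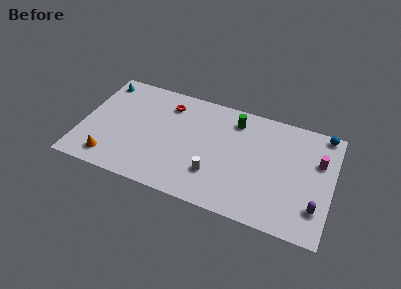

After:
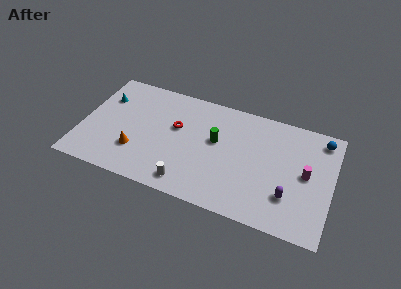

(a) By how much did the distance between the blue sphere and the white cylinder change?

+1.8

Before: roughly 9.9 units apart; after: 11.7. That's 1.8 units further apart.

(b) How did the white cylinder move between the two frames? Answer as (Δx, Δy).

(-1.8, -1.4)

The white cylinder started near (10.0, 2.8) and ended near (8.2, 1.4).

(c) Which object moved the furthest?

the green cylinder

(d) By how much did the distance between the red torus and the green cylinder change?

-2.0

The distance was about 5.0 in the first image and 3.0 in the second, so they moved 2.0 units closer together.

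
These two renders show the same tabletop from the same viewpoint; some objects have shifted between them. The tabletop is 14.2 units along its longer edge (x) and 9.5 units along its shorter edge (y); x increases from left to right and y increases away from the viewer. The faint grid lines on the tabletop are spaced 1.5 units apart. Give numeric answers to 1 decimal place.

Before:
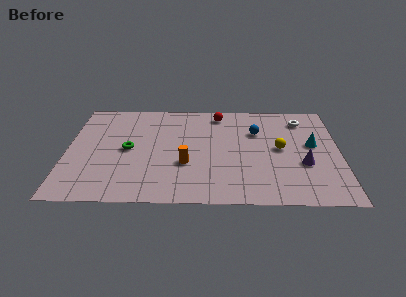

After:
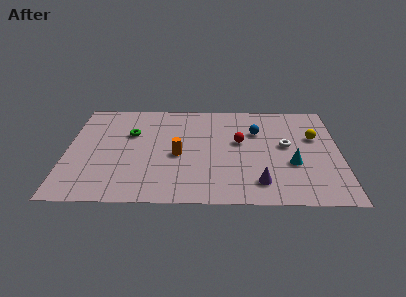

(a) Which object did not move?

the blue sphere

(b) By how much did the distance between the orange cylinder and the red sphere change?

-1.6

They were about 5.1 units apart before and 3.5 after — 1.6 units closer together.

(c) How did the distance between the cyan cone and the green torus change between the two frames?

-0.8

Before: roughly 9.6 units apart; after: 8.8. That's 0.8 units closer together.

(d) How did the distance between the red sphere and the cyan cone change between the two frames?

-2.3

The distance was about 5.7 in the first image and 3.4 in the second, so they moved 2.3 units closer together.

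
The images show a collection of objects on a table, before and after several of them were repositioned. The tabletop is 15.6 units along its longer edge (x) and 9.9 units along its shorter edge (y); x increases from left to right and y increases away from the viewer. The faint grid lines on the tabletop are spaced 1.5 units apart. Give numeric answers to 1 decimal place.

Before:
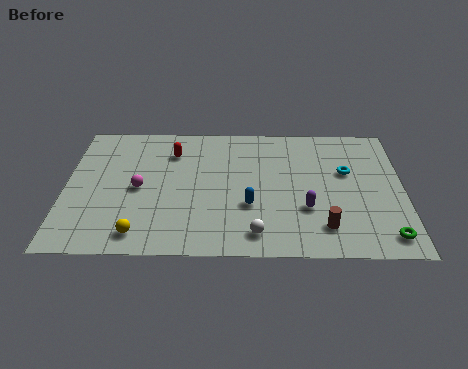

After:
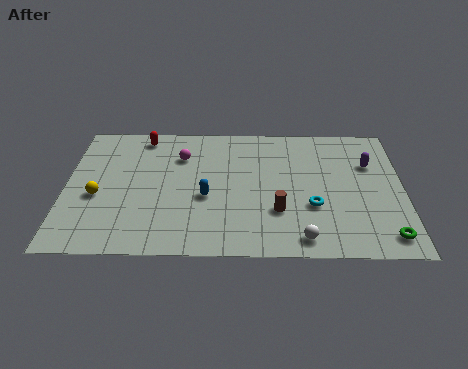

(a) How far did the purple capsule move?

4.5

The purple capsule moved from about (11.1, 3.3) to (14.1, 6.7), a distance of √(3.0² + 3.4²) ≈ 4.5.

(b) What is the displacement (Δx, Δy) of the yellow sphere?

(-2.0, 2.7)

The yellow sphere was at about (3.5, 1.4) and moved to about (1.5, 4.1).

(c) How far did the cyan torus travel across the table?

3.1

The cyan torus moved from about (13.0, 6.1) to (11.4, 3.5), a distance of √(1.6² + 2.6²) ≈ 3.1.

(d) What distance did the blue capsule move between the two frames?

2.1

From (8.5, 3.5) to (6.5, 4.1), the blue capsule covered √(2.0² + 0.6²) ≈ 2.1 units.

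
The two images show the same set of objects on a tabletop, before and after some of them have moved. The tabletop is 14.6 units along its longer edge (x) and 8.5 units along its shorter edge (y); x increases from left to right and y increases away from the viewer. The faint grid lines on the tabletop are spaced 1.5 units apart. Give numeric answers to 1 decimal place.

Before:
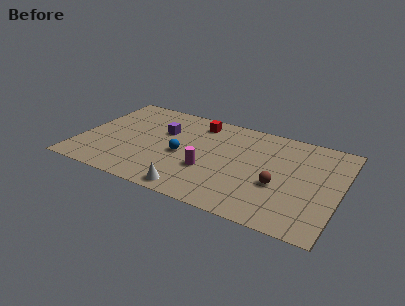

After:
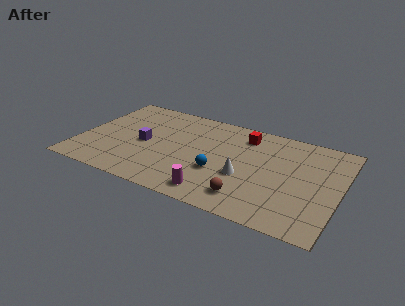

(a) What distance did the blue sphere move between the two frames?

2.3

From (5.8, 3.8) to (8.0, 3.1), the blue sphere covered √(2.2² + 0.7²) ≈ 2.3 units.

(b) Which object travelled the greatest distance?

the white cone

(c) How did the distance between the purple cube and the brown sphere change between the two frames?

-0.5

The distance was about 7.1 in the first image and 6.6 in the second, so they moved 0.5 units closer together.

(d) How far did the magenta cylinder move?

1.9

The magenta cylinder was near (7.4, 3.0) before and (8.0, 1.2) after, so it travelled √(0.6² + 1.8²) ≈ 1.9 units.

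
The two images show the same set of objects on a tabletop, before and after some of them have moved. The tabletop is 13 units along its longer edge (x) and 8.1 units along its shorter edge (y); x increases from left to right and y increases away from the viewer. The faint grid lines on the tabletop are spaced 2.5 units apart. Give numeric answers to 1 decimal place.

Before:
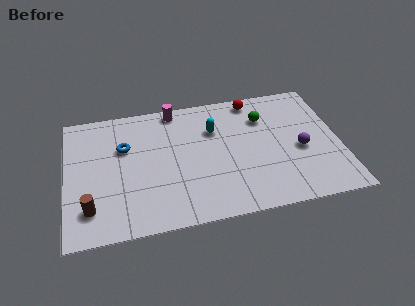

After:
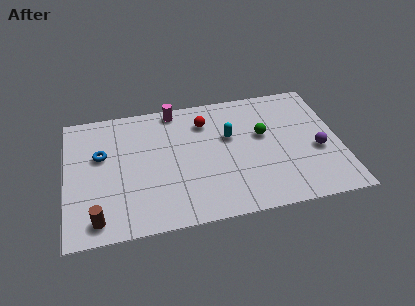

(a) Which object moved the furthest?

the red sphere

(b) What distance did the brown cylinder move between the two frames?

0.8

The brown cylinder was near (1.1, 1.8) before and (1.4, 1.1) after, so it travelled √(0.3² + 0.7²) ≈ 0.8 units.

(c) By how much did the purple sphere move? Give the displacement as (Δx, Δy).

(0.8, -0.2)

From the two frames, the purple sphere sits at roughly (11.1, 3.5) before and (11.9, 3.3) after.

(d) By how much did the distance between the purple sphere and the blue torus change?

+1.8

Before: roughly 8.5 units apart; after: 10.3. That's 1.8 units further apart.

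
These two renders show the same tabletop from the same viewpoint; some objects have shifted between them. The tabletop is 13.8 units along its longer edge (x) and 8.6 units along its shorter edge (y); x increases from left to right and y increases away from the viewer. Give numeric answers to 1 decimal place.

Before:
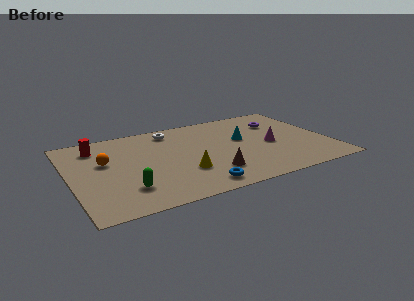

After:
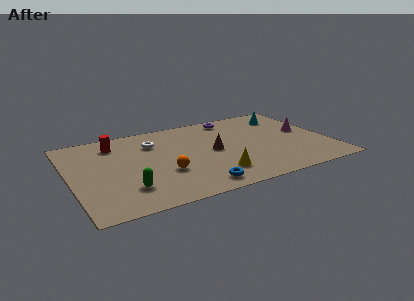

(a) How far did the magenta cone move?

2.2

The magenta cone moved from about (10.7, 3.9) to (12.7, 4.7), a distance of √(2.0² + 0.8²) ≈ 2.2.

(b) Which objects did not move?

the blue torus and the green capsule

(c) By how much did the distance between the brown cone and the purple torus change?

-2.4

The distance was about 5.9 in the first image and 3.5 in the second, so they moved 2.4 units closer together.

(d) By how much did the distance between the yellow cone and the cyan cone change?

+2.5

The distance was about 4.2 in the first image and 6.7 in the second, so they moved 2.5 units further apart.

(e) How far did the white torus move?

1.5

The white torus was near (5.7, 7.3) before and (4.6, 6.3) after, so it travelled √(1.1² + 1.0²) ≈ 1.5 units.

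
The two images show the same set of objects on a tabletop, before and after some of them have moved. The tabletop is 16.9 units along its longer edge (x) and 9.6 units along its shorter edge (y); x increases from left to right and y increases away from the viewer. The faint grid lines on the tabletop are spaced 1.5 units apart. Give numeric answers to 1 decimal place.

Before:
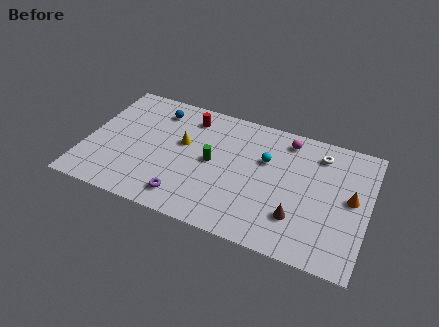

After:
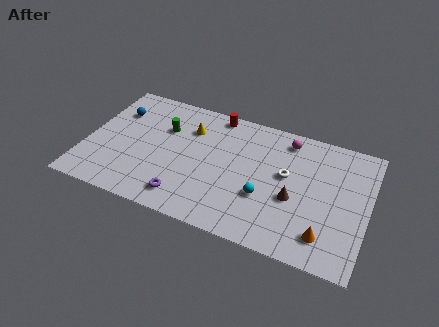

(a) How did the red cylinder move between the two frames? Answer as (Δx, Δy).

(1.5, 0.8)

The red cylinder was at about (5.9, 7.9) and moved to about (7.4, 8.7).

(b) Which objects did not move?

the magenta sphere and the purple torus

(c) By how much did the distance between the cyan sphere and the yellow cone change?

+1.1

The distance was about 5.0 in the first image and 6.1 in the second, so they moved 1.1 units further apart.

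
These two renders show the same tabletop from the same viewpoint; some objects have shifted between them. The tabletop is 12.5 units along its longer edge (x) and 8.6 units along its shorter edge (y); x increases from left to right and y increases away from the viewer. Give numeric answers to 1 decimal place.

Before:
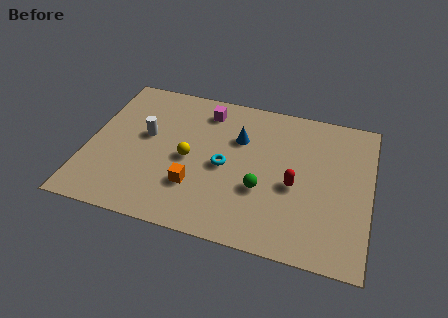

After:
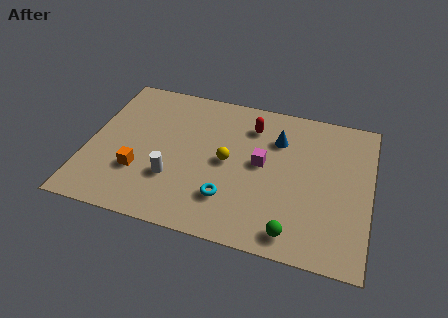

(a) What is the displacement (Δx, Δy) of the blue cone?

(1.7, 0.4)

The blue cone started near (6.6, 5.8) and ended near (8.3, 6.2).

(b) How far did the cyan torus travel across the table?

1.8

The cyan torus moved from about (6.1, 4.0) to (6.4, 2.2), a distance of √(0.3² + 1.8²) ≈ 1.8.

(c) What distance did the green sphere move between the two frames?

2.5

The green sphere was near (7.8, 3.1) before and (9.3, 1.1) after, so it travelled √(1.5² + 2.0²) ≈ 2.5 units.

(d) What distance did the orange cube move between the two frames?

2.5

From (4.9, 2.5) to (2.4, 2.7), the orange cube covered √(2.5² + 0.2²) ≈ 2.5 units.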